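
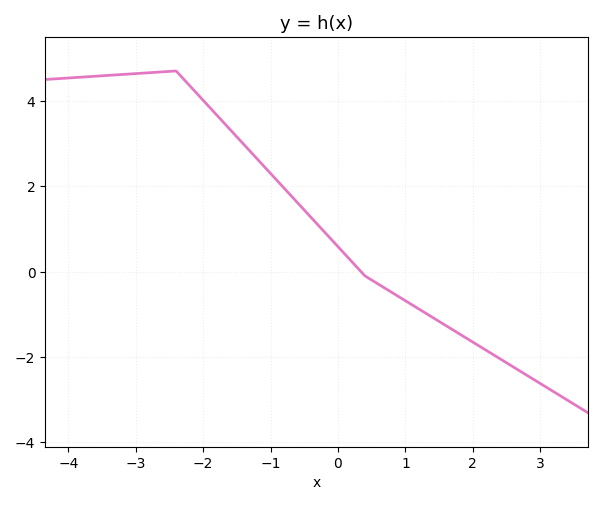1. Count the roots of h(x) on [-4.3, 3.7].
1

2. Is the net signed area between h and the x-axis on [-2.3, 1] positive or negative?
positive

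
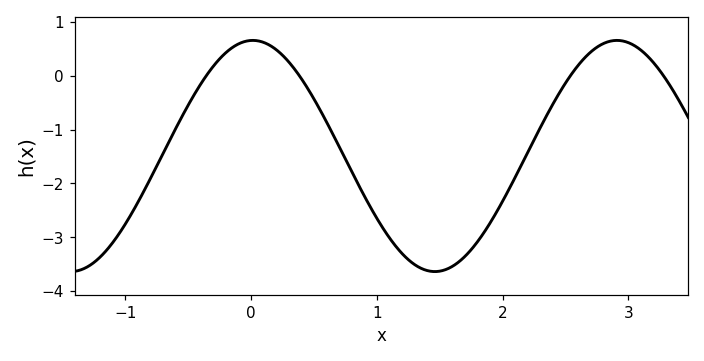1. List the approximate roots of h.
-0.4, 0.4, 2.5, 3.3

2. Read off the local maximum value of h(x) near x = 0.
0.7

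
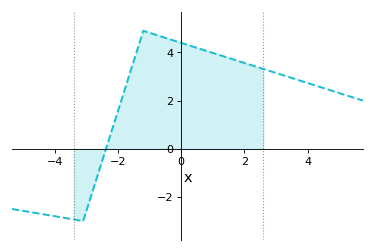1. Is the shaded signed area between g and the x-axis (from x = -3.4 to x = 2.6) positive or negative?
positive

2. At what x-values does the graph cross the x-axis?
-2.38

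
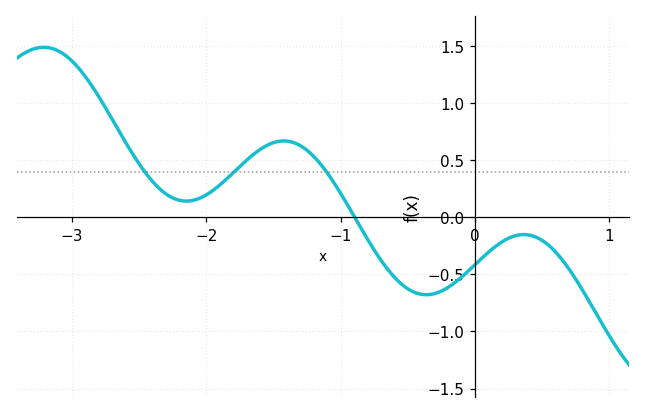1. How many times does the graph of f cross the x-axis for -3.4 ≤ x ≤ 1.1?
1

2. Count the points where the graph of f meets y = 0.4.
3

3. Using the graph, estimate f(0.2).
-0.215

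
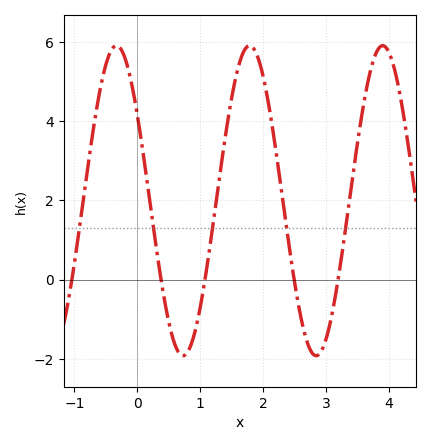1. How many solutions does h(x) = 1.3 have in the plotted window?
5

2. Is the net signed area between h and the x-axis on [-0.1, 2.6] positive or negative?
positive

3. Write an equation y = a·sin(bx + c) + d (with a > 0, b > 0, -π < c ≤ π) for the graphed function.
y = 3.91sin(3x + 2.6) + 1.99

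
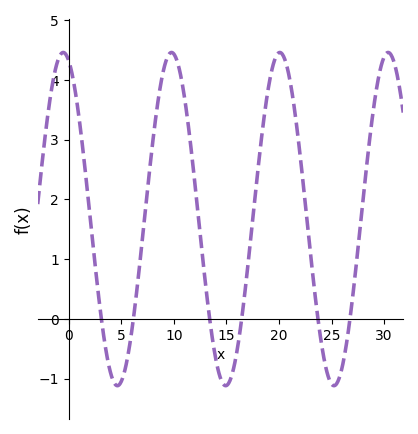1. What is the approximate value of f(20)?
4.5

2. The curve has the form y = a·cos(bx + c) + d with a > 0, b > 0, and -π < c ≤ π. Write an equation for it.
y = 2.79cos(0.61x + 0.32) + 1.67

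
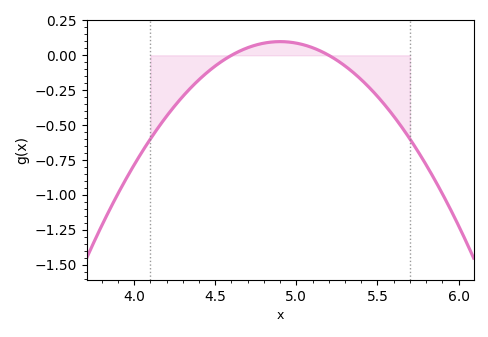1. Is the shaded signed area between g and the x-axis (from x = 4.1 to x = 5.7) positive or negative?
negative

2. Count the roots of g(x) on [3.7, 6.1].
2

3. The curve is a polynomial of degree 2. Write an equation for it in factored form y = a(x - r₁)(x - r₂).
y = -1.09(x - 4.6)(x - 5.2)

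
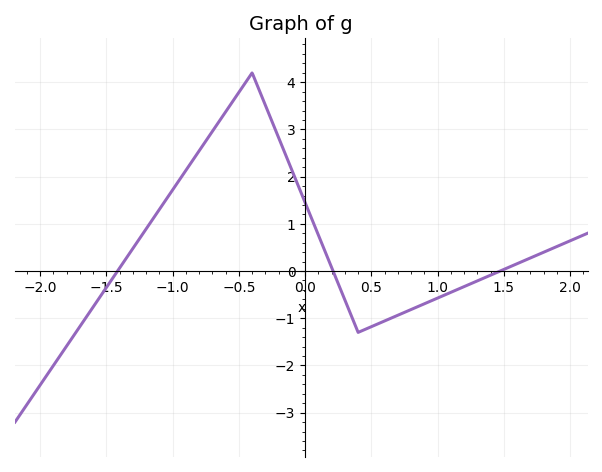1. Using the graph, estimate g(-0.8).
2.5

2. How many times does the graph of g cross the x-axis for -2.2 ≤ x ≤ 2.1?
3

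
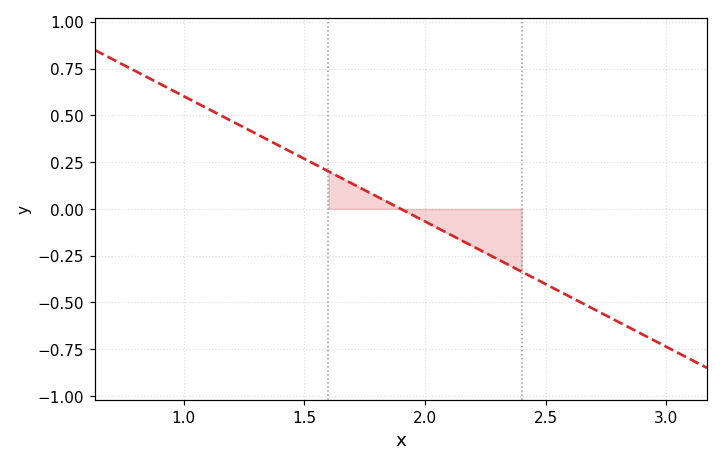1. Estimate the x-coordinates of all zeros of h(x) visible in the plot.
1.9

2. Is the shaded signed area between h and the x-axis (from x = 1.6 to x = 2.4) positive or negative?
negative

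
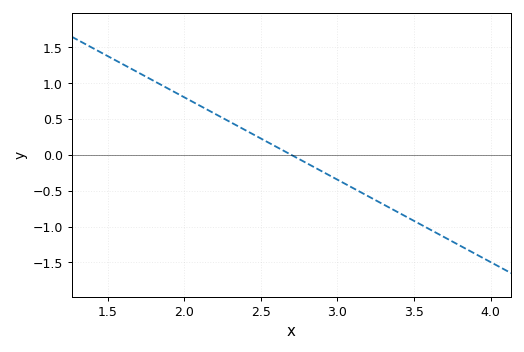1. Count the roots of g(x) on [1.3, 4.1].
1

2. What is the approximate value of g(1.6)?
1.25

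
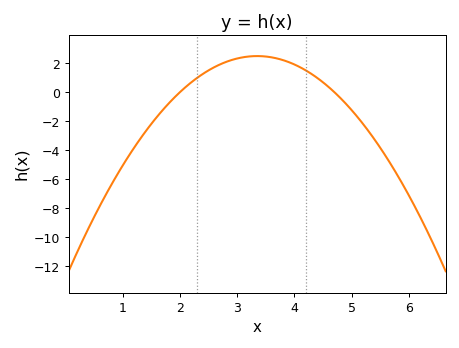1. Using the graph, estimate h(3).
2.4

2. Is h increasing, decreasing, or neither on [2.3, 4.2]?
neither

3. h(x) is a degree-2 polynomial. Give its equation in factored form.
y = -1.37(x - 2)(x - 4.7)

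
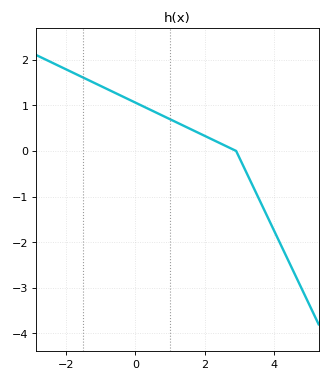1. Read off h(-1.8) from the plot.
1.7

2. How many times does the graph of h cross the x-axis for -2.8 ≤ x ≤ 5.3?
1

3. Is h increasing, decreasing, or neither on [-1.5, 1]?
decreasing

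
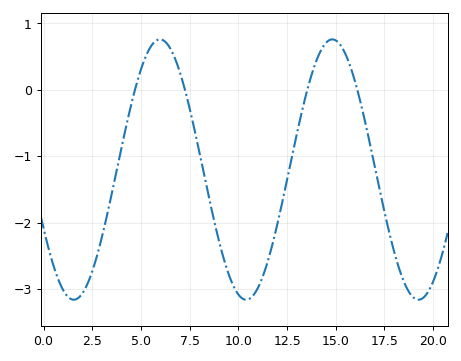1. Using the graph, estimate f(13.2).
-0.404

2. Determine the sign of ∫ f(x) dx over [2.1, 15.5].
negative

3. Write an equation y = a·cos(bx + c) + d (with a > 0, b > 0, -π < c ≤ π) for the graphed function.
y = 1.96cos(0.71x + 2.04) - 1.2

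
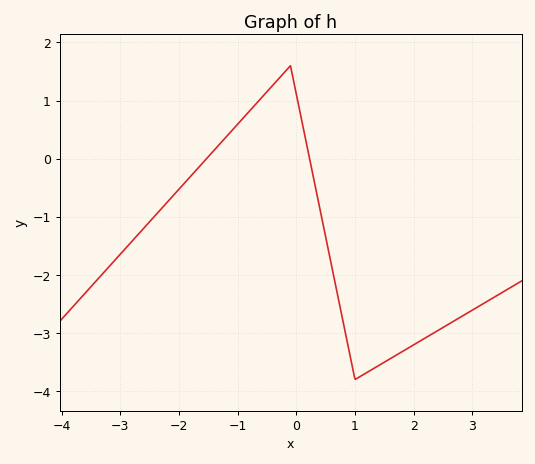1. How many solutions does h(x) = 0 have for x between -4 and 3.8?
2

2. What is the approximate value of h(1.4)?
-3.56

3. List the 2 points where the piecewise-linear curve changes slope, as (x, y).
(-0.1, 1.6); (1, -3.8)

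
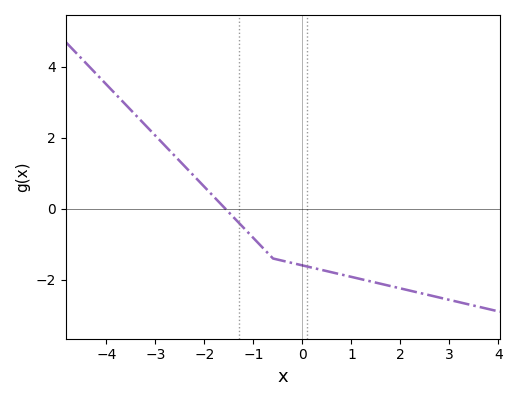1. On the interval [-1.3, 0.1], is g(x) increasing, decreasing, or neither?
decreasing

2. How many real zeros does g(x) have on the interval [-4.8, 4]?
1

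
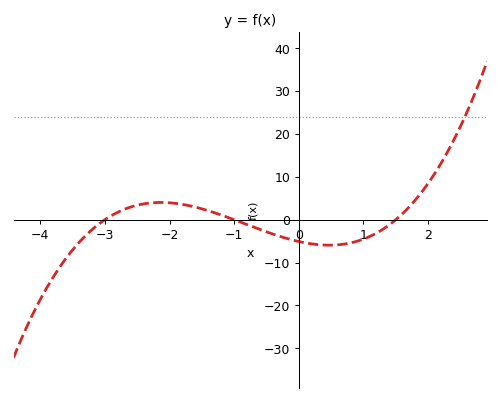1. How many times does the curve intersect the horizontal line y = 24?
1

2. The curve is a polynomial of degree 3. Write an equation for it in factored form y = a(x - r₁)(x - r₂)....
y = 1.13(x + 3)(x + 1)(x - 1.5)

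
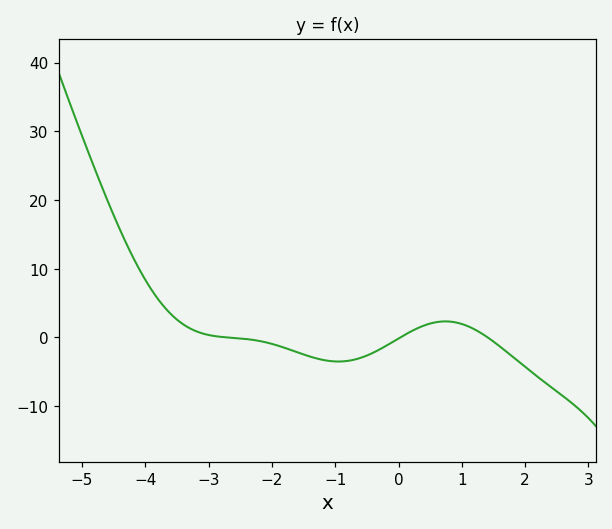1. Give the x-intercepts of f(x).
-2.71, 0.029, 1.41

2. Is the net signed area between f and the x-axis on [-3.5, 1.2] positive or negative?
negative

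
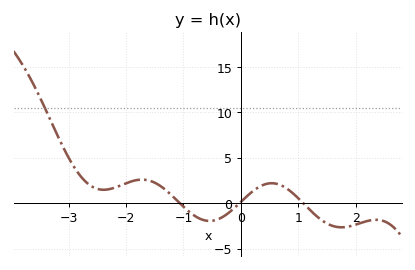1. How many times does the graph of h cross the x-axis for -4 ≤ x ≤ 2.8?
3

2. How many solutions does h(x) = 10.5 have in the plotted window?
1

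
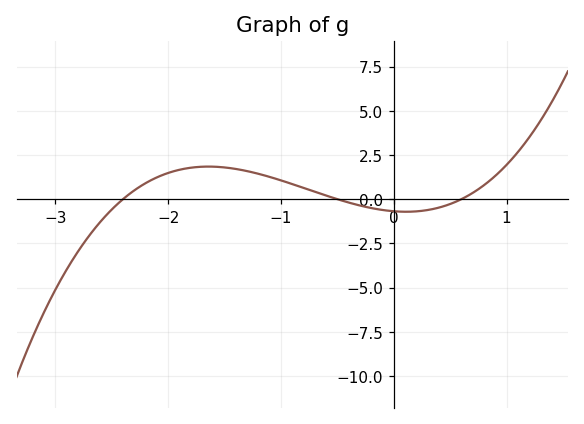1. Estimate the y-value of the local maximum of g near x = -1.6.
1.8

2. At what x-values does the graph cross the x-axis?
-2.4, -0.5, 0.6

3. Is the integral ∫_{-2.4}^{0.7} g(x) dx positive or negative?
positive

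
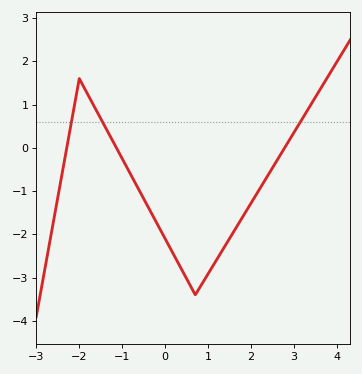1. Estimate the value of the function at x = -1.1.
-0.067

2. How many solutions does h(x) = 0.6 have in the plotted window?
3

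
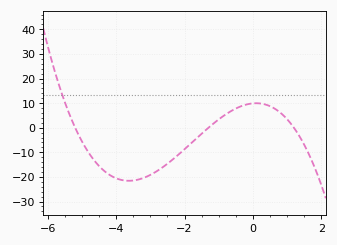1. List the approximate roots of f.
-5.2, -1.4, 1.2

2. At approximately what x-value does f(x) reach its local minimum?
-3.6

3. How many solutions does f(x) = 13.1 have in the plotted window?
1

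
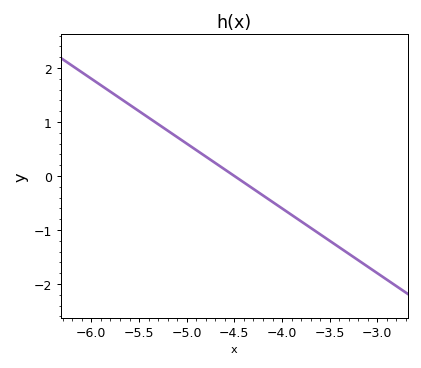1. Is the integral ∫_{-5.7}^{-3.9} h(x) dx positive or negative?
positive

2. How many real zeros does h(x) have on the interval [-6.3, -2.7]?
1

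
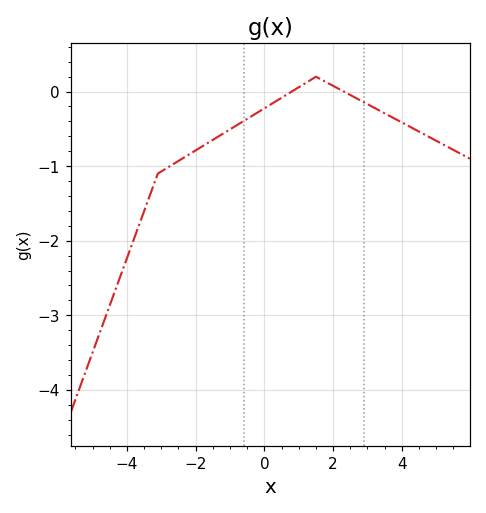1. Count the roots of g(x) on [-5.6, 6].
2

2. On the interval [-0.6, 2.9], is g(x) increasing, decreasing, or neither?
neither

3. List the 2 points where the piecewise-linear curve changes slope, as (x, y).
(-3.1, -1.1); (1.5, 0.2)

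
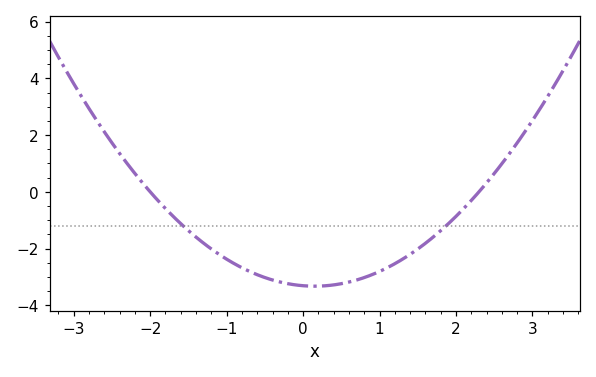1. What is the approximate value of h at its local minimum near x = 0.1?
-3.33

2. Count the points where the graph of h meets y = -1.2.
2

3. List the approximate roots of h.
-2, 2.3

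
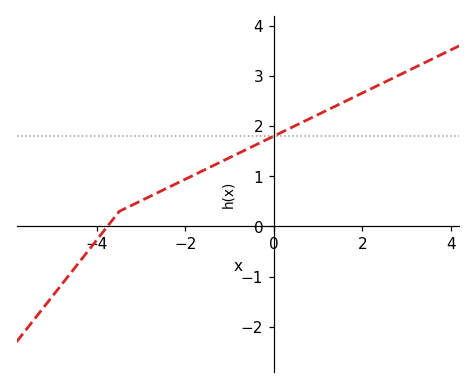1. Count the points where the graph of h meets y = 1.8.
1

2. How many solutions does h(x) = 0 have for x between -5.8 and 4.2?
1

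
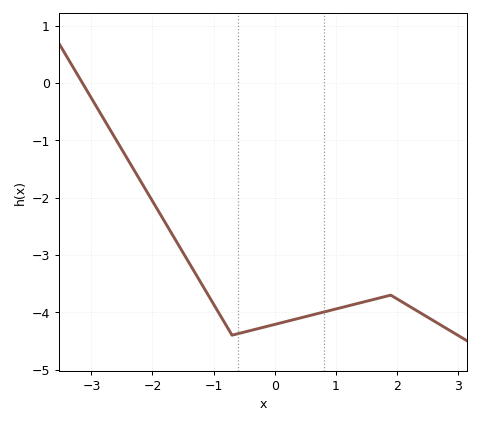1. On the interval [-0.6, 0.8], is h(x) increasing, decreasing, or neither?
increasing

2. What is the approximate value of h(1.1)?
-3.92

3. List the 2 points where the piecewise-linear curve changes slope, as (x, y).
(-0.7, -4.4); (1.9, -3.7)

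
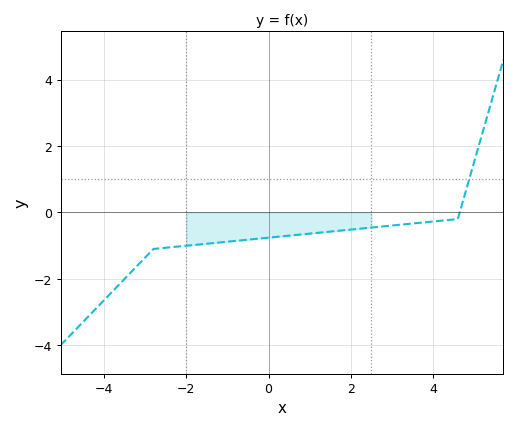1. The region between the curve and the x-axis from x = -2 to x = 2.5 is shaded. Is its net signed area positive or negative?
negative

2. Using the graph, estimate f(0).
-0.759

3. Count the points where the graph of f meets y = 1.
1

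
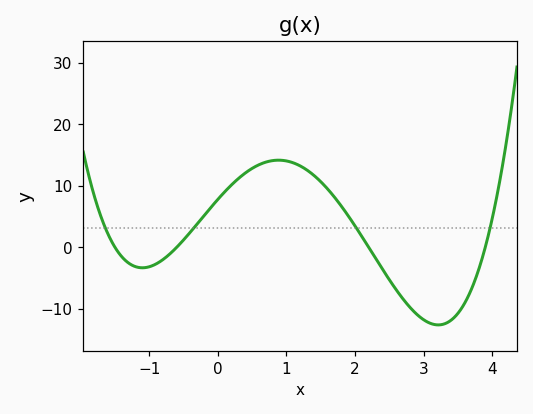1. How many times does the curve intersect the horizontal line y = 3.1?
4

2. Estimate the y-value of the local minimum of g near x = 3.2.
-13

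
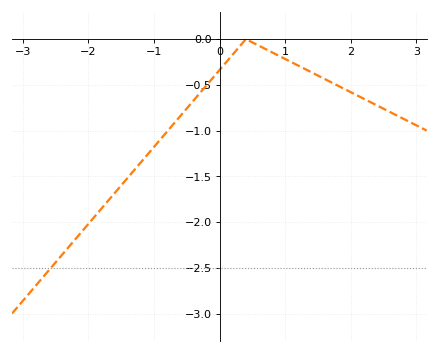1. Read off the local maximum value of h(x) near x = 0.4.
-0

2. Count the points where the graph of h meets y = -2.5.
1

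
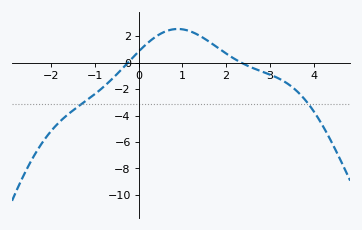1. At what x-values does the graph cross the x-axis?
-0.241, 2.34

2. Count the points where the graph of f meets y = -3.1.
2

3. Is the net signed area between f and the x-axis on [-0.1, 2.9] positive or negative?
positive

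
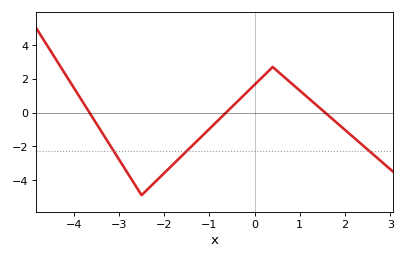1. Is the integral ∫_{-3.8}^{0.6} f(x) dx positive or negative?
negative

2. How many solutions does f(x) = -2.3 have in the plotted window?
3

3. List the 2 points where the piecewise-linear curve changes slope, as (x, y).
(-2.5, -4.9); (0.4, 2.7)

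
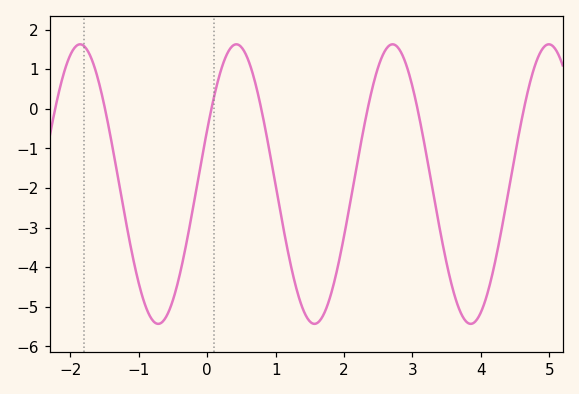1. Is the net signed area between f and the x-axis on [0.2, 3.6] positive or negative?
negative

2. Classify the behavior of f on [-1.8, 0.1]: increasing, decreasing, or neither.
neither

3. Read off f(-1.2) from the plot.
-2.8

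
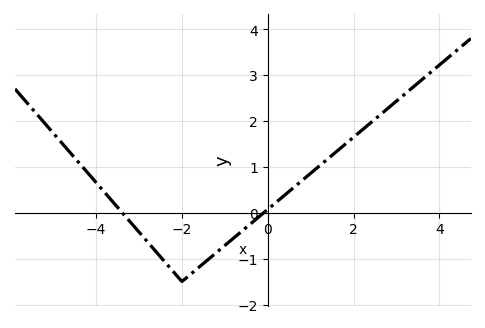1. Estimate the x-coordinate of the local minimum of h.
-2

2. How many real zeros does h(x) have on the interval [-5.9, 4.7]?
2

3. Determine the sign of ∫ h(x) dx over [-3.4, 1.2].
negative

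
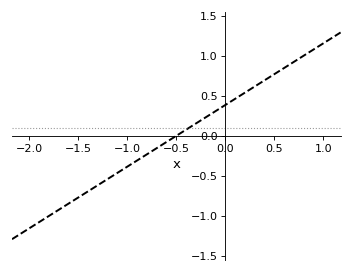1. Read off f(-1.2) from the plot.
-0.55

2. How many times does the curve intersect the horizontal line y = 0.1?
1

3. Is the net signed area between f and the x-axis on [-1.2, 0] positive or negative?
negative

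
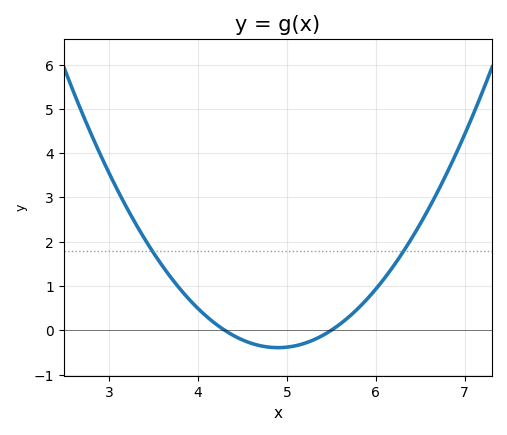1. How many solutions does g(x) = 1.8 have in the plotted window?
2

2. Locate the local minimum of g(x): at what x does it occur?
4.9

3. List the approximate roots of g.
4.3, 5.5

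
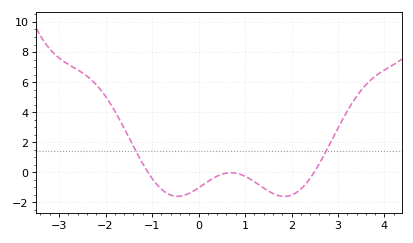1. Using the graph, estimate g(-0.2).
-1.39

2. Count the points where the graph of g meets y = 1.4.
2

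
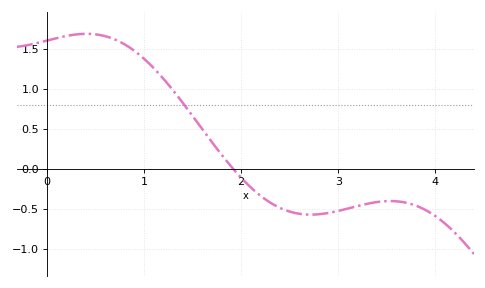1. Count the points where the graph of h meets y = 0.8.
1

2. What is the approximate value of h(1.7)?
0.35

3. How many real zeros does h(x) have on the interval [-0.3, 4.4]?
1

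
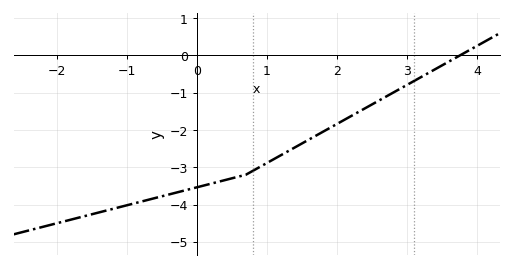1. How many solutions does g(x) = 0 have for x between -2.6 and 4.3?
1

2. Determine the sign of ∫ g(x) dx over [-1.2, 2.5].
negative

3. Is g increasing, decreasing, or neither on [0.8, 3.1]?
increasing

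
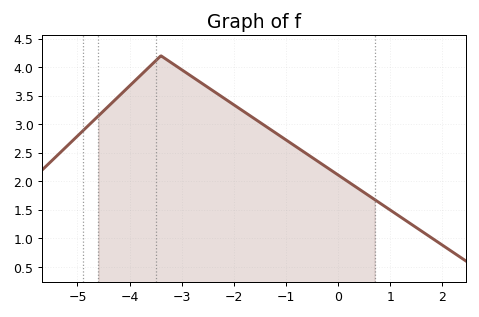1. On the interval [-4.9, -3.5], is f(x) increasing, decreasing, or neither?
increasing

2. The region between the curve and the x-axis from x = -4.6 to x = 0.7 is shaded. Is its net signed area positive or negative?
positive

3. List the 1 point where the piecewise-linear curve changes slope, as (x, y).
(-3.4, 4.2)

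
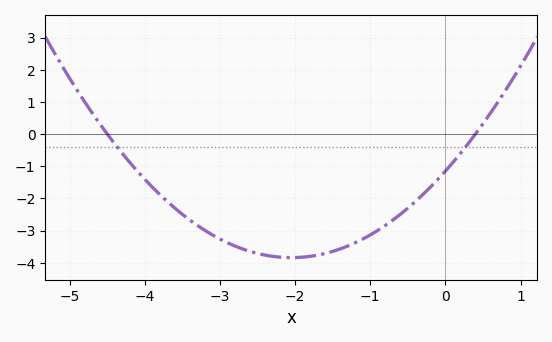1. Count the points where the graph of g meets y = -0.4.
2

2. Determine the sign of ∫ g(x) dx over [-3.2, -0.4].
negative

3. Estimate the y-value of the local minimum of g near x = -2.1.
-3.8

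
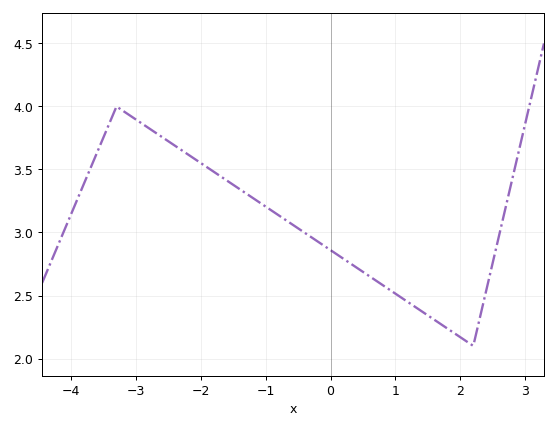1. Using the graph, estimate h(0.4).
2.72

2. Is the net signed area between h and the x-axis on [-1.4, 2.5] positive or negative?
positive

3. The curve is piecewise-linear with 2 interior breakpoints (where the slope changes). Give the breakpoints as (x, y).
(-3.3, 4); (2.2, 2.1)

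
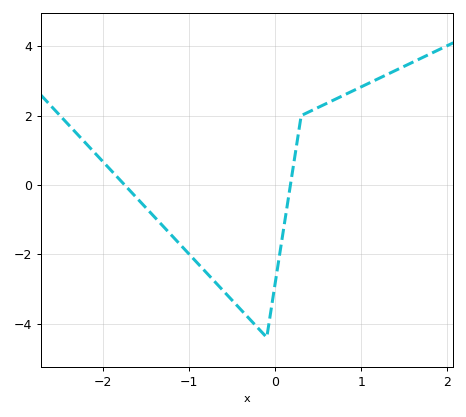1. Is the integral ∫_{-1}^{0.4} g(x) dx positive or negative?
negative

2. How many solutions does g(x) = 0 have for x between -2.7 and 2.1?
2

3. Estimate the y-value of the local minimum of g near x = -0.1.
-4.4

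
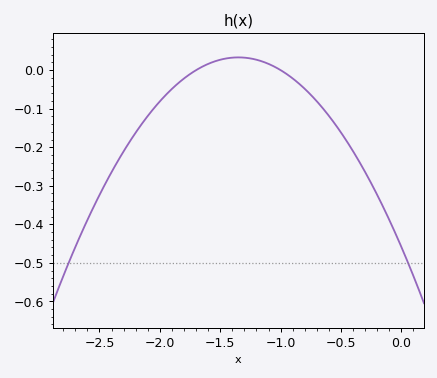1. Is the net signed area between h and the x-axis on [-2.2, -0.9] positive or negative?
negative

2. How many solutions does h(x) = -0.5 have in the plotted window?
2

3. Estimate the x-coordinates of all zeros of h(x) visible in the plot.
-1.7, -1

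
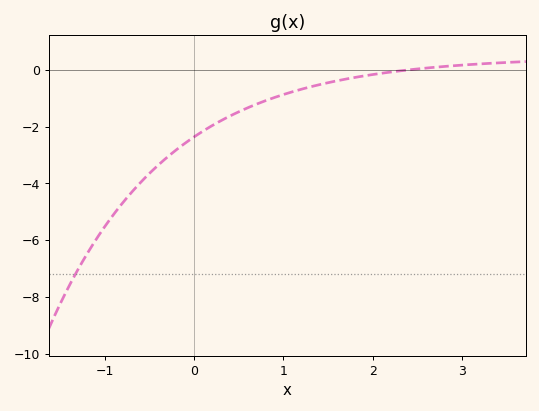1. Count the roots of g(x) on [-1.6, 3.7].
1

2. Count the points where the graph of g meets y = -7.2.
1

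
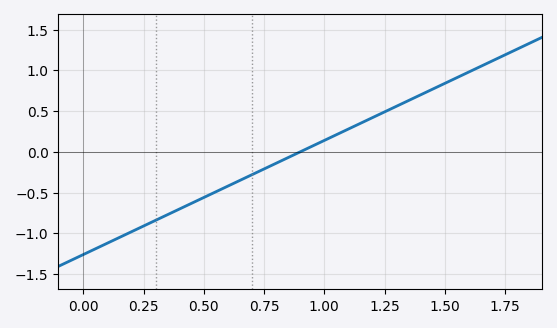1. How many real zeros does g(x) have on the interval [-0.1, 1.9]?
1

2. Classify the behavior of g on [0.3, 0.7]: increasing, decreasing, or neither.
increasing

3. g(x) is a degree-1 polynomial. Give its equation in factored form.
y = 1.4(x - 0.9)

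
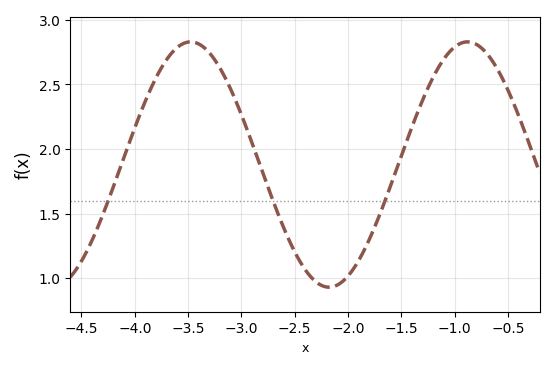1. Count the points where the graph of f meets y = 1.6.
3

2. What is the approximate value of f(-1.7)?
1.5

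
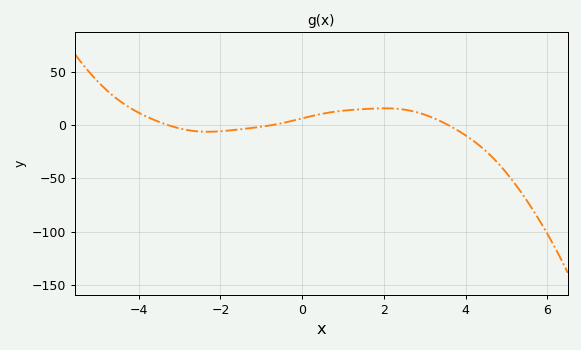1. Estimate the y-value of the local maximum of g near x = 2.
15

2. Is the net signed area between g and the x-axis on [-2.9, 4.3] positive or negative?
positive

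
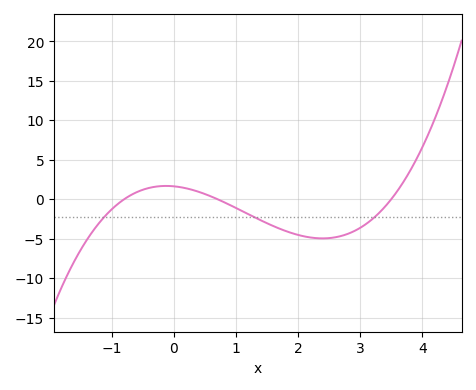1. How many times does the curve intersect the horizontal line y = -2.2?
3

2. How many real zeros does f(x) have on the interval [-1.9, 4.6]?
3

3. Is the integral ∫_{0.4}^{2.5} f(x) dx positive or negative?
negative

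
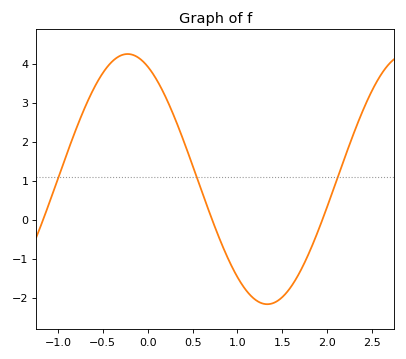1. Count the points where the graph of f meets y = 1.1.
3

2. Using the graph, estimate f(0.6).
0.743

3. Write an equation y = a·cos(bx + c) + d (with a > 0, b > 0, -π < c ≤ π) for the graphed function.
y = 3.21cos(2.02x + 0.452) + 1.04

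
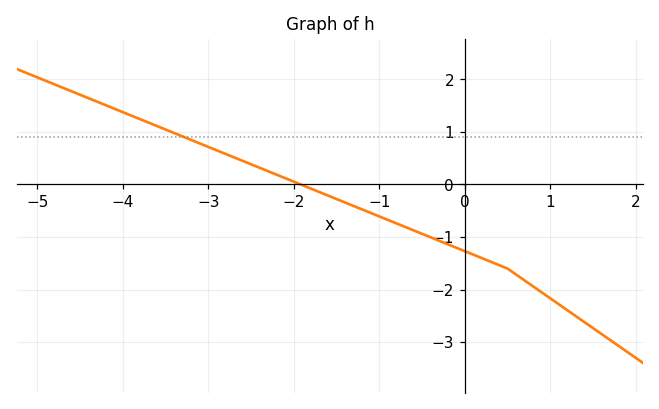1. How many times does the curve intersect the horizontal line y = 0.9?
1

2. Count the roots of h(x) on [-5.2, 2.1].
1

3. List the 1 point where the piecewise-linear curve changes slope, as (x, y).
(0.5, -1.6)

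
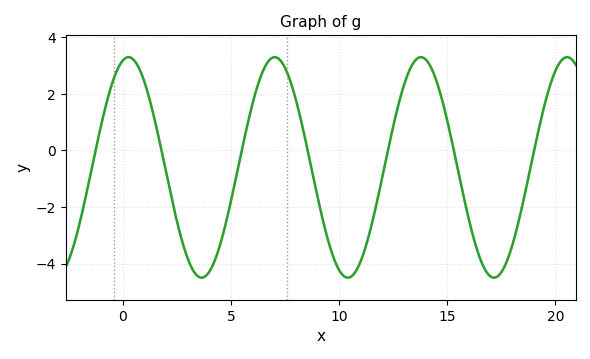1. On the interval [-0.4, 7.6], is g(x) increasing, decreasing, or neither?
neither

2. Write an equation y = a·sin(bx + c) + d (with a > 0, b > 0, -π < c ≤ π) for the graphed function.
y = 3.9sin(0.93x + 1.32) - 0.6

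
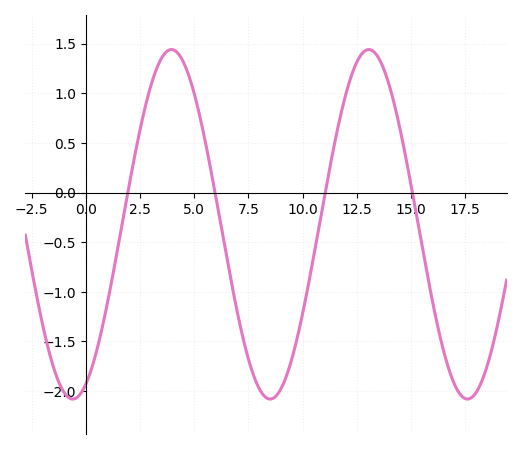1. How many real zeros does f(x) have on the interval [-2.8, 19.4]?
4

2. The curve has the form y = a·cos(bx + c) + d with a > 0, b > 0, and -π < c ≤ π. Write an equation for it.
y = 1.76cos(0.69x - 2.7) - 0.32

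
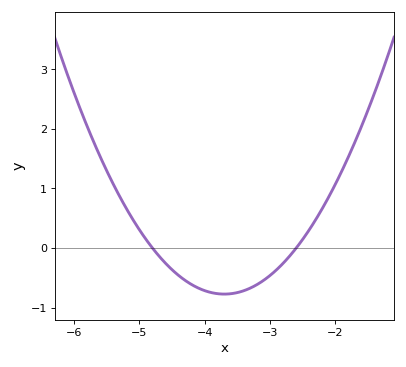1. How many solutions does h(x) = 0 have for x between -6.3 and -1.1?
2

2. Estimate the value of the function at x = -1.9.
1.3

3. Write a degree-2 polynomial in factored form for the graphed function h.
y = 0.64(x + 4.8)(x + 2.6)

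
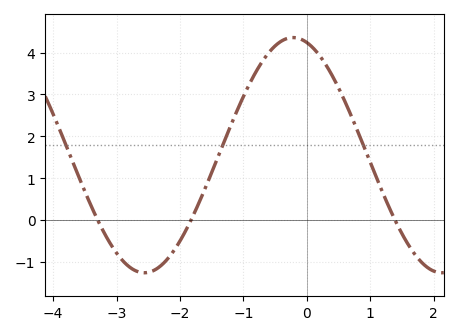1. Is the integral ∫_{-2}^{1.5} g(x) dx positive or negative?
positive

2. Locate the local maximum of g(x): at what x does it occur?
-0.2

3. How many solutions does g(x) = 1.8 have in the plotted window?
3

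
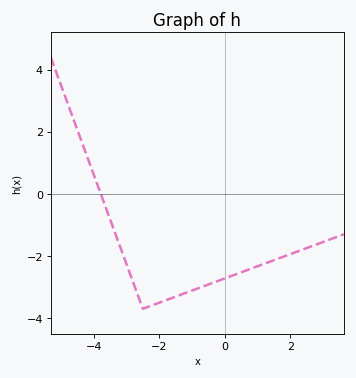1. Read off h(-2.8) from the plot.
-2.84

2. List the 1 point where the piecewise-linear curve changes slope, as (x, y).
(-2.5, -3.7)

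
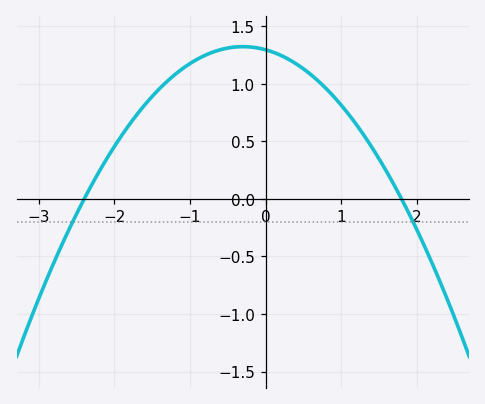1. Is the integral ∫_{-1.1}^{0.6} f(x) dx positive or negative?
positive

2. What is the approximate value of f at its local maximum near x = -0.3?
1.3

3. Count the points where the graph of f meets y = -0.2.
2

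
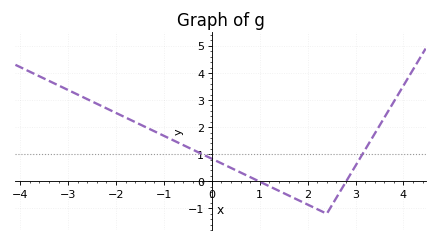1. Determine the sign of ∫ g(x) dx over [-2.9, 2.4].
positive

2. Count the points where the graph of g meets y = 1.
2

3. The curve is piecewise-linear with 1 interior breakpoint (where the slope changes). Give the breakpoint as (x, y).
(2.4, -1.2)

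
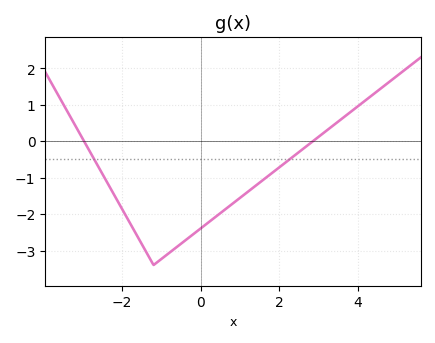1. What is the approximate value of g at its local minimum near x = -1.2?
-3.4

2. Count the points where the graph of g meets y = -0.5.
2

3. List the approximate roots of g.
-2.97, 2.86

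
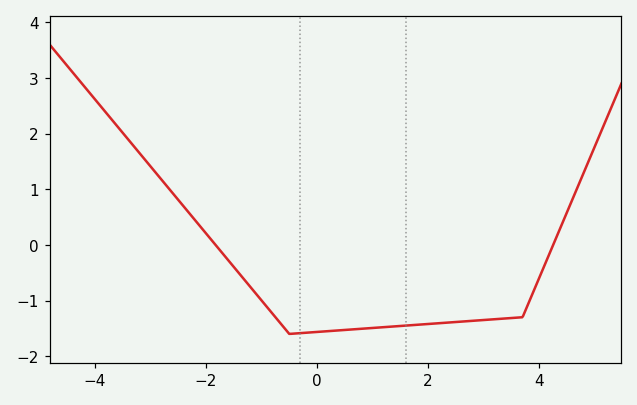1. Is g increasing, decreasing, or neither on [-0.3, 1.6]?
increasing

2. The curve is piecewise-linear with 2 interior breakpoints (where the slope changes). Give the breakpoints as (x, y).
(-0.5, -1.6); (3.7, -1.3)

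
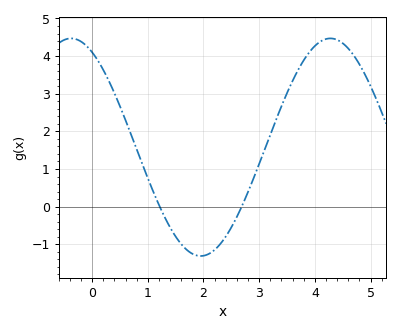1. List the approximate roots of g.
1.2, 2.7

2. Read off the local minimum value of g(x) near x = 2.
-1.3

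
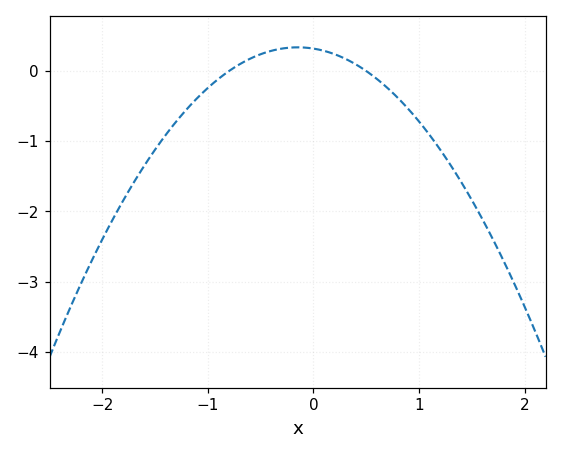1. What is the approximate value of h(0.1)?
0.3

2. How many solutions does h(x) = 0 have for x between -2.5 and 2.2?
2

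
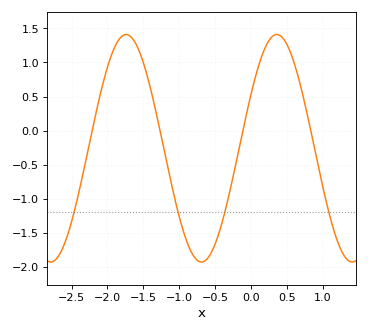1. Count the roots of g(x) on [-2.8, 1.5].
4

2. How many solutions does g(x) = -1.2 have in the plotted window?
4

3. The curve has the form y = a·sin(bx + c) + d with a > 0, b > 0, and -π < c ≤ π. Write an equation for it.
y = 1.67sin(3x + 0.49) - 0.26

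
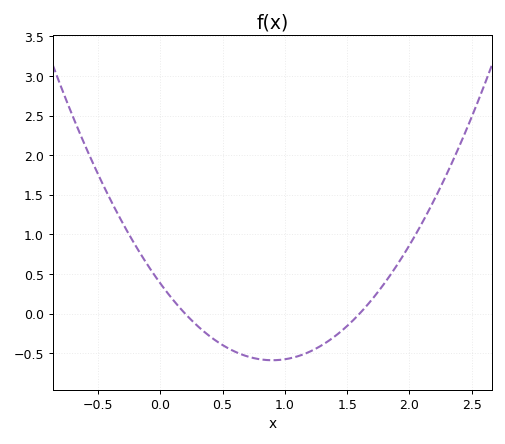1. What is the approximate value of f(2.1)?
1.14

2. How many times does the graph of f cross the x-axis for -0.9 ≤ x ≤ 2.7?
2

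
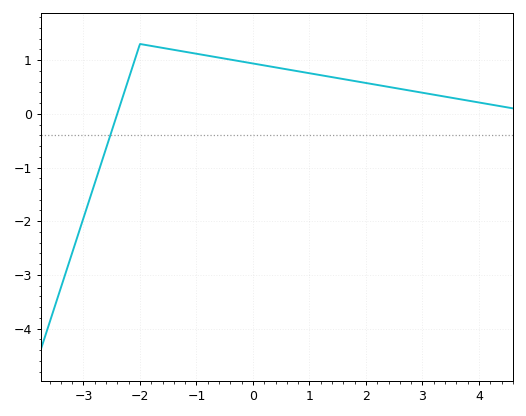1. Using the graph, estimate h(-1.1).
1.1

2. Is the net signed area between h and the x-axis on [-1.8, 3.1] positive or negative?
positive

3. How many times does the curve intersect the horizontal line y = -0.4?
1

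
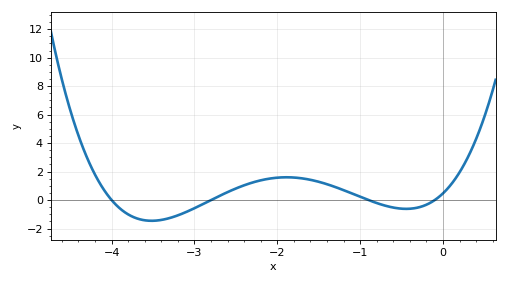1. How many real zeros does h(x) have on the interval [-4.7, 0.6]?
4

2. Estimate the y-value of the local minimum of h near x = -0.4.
-0.6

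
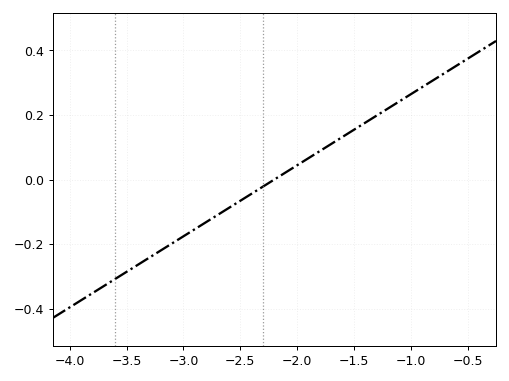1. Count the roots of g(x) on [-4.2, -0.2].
1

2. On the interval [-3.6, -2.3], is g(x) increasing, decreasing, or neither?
increasing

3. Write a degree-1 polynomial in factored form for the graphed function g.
y = 0.22(x + 2.2)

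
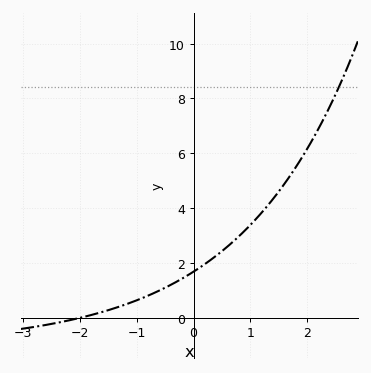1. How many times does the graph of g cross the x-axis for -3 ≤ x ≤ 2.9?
1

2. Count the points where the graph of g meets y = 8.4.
1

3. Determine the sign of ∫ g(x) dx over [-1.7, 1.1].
positive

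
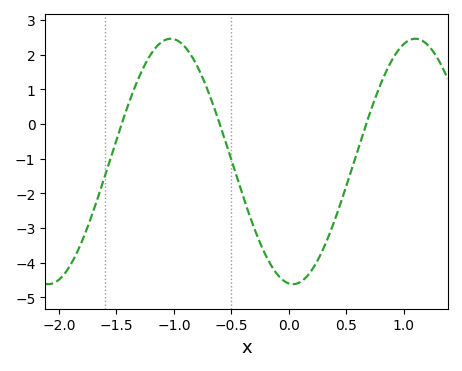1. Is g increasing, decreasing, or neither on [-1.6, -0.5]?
neither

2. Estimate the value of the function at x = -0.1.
-4.3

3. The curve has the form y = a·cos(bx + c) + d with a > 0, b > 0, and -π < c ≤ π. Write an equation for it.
y = 3.54cos(3x + 3) - 1.08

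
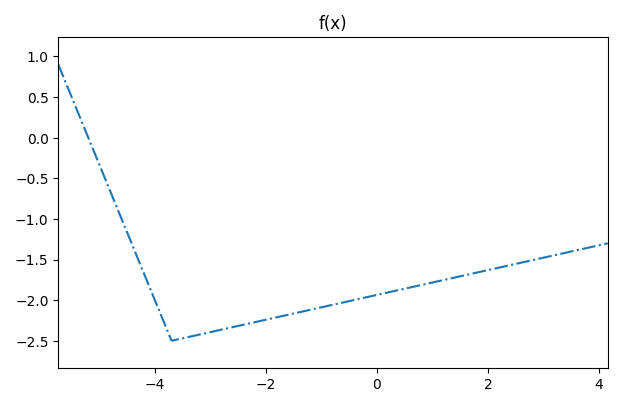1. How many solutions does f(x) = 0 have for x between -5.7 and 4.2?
1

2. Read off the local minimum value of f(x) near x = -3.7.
-2.5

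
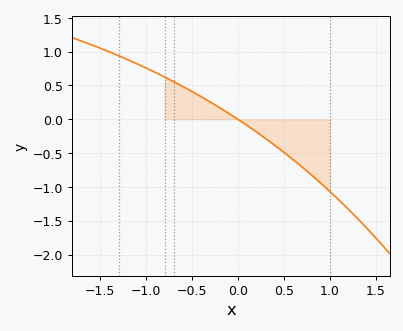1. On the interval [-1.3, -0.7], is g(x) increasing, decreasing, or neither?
decreasing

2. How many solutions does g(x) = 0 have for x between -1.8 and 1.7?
1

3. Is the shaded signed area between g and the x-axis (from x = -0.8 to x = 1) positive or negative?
negative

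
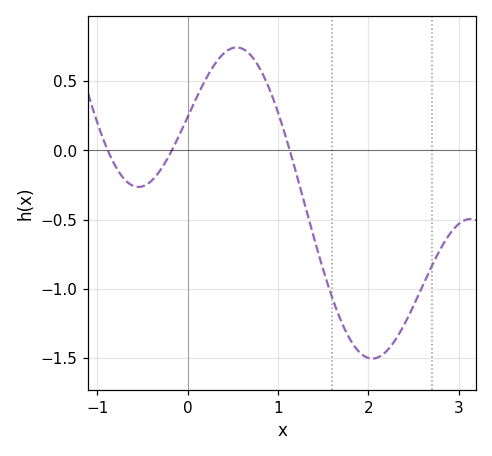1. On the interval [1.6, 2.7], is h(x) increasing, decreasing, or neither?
neither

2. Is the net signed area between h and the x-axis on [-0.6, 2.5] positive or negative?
negative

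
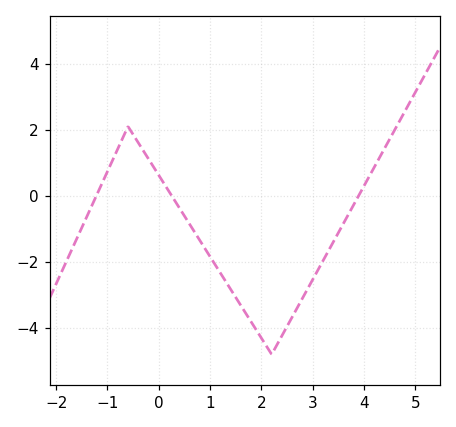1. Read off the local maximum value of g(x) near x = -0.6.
2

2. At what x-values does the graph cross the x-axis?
-1.2, 0.2, 3.8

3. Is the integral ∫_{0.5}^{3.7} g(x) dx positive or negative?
negative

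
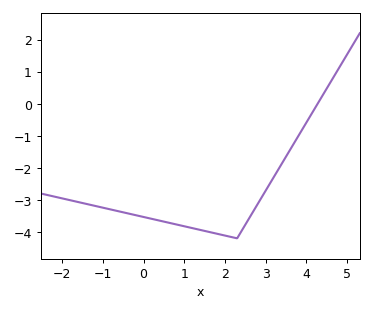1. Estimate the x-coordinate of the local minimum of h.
2.2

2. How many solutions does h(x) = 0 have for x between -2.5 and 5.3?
1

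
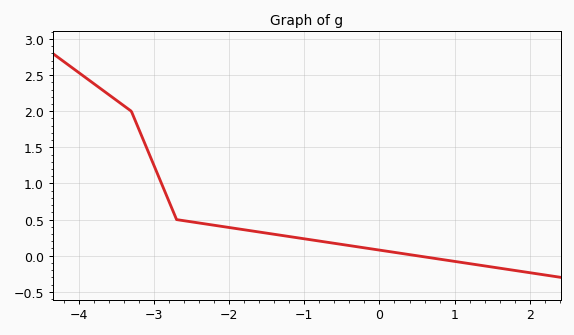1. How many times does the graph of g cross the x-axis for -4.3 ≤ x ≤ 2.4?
1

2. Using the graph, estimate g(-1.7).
0.35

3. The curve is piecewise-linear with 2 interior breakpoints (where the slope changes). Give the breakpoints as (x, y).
(-3.3, 2); (-2.7, 0.5)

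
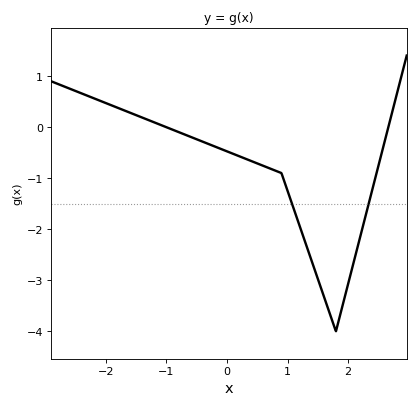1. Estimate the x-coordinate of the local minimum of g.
1.8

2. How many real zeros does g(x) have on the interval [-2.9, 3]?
2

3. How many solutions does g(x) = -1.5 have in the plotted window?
2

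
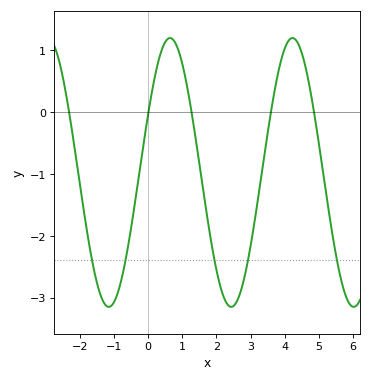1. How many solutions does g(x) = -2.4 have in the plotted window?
5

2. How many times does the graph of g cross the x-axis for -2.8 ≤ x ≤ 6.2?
5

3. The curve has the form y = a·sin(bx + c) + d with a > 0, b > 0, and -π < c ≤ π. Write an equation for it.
y = 2.17sin(1.75x + 0.452) - 0.98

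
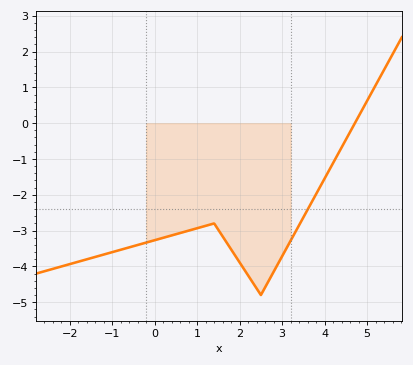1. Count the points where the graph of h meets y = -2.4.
1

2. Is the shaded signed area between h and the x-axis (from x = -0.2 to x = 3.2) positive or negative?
negative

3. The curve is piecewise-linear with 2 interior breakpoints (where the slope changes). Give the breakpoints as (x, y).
(1.4, -2.8); (2.5, -4.8)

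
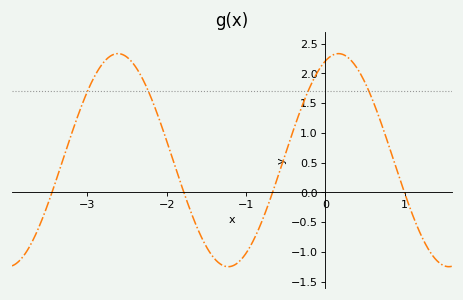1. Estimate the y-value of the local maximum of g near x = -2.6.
2.35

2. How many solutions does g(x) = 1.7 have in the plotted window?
4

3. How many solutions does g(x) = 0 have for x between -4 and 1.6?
4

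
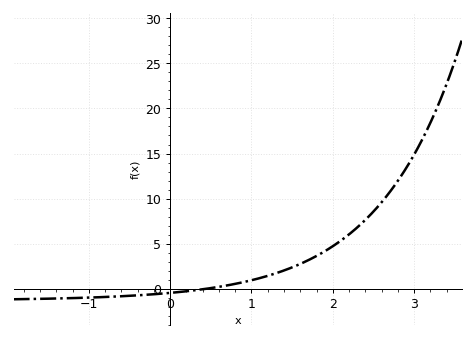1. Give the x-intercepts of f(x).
0.4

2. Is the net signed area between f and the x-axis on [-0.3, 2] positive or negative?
positive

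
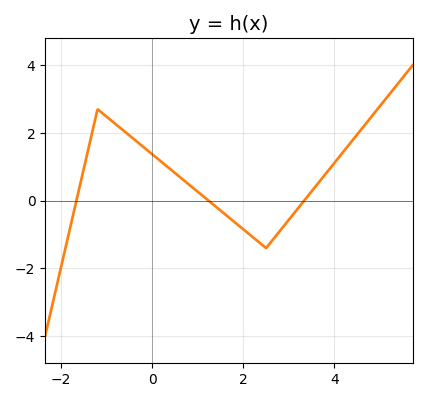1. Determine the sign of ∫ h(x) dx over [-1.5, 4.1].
positive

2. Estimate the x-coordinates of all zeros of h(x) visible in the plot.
-1.6, 1.2, 3.4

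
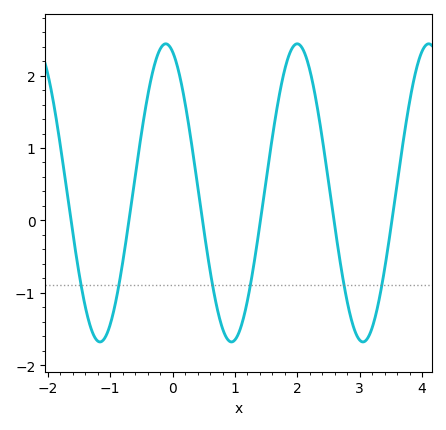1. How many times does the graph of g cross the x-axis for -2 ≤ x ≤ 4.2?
6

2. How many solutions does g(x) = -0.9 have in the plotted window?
6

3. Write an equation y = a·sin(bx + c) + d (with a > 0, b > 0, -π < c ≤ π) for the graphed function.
y = 2.06sin(2.98x + 1.9) + 0.38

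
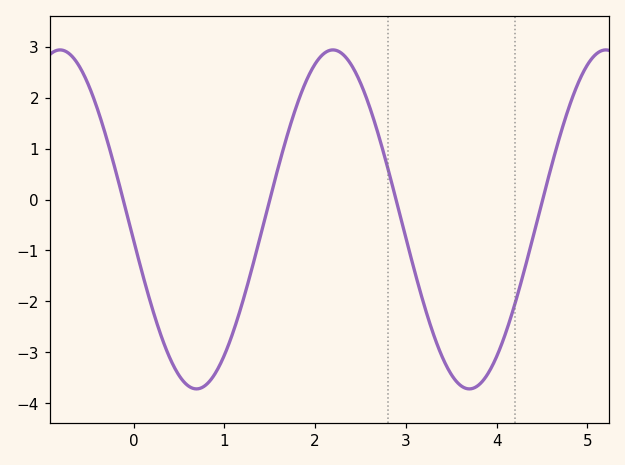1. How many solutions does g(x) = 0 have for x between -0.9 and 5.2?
4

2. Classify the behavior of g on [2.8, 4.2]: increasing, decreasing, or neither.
neither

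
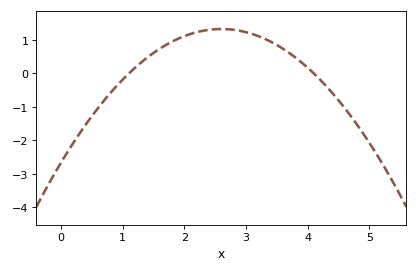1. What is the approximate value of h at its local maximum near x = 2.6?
1.3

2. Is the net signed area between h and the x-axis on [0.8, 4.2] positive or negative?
positive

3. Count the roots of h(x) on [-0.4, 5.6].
2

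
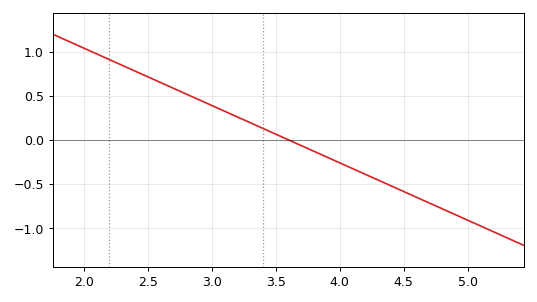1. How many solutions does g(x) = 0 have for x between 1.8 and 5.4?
1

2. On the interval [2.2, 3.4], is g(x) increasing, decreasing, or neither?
decreasing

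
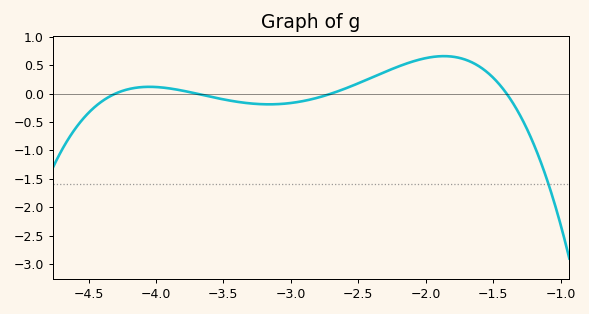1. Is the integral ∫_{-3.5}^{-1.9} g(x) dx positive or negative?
positive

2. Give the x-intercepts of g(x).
-4.3, -3.7, -2.7, -1.4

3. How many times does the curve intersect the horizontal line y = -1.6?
1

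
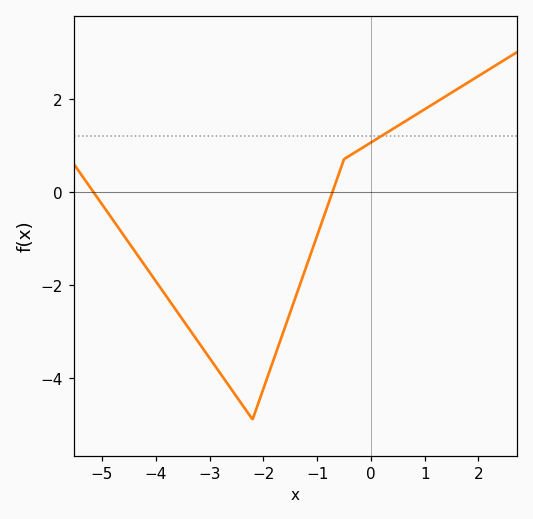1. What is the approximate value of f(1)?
1.8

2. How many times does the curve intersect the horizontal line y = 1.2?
1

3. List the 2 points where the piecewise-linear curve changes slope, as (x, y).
(-2.2, -4.9); (-0.5, 0.7)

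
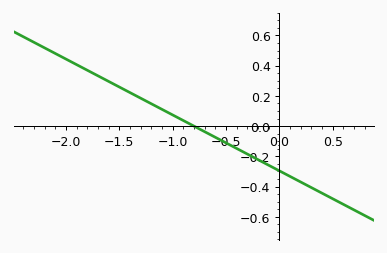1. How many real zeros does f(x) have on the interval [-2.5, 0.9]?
1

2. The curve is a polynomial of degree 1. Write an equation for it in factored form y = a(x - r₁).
y = -0.37(x + 0.8)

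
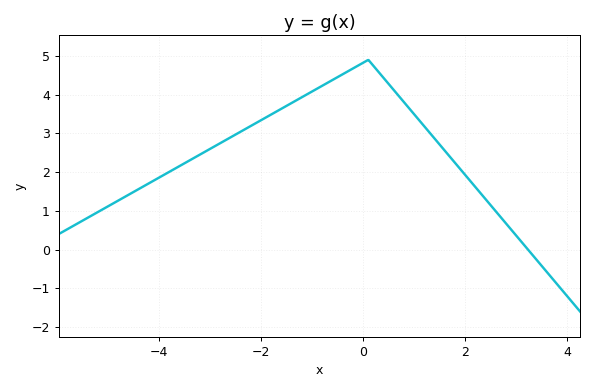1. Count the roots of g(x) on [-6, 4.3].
1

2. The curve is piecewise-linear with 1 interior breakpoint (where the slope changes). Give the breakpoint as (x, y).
(0.1, 4.9)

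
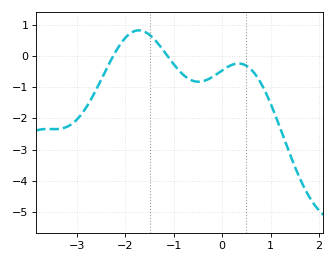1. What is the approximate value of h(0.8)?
-0.9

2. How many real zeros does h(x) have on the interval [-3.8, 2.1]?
2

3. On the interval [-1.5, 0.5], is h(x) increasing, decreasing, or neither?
neither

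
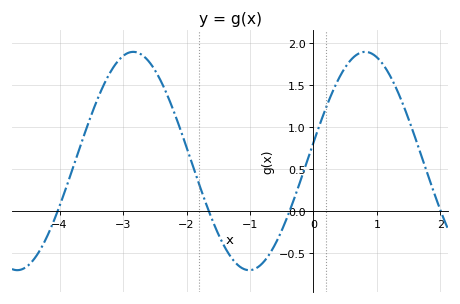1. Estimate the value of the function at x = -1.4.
-0.422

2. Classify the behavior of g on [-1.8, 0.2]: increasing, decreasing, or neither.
neither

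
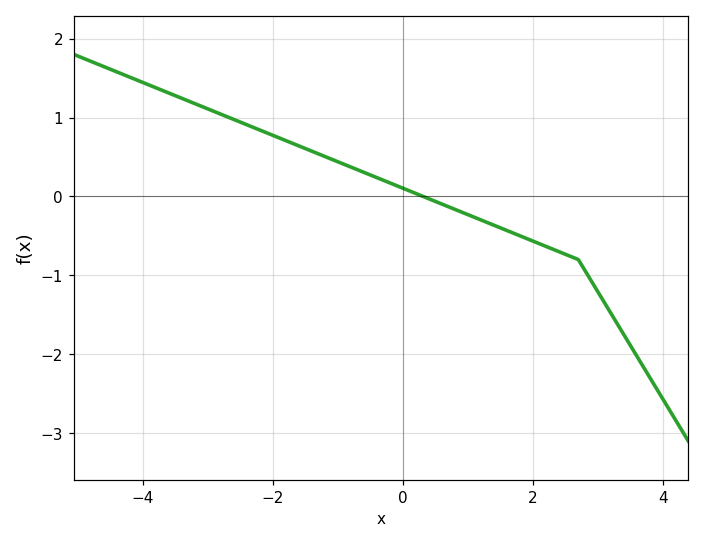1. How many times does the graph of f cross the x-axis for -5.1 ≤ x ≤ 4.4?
1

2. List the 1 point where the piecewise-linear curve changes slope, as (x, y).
(2.7, -0.8)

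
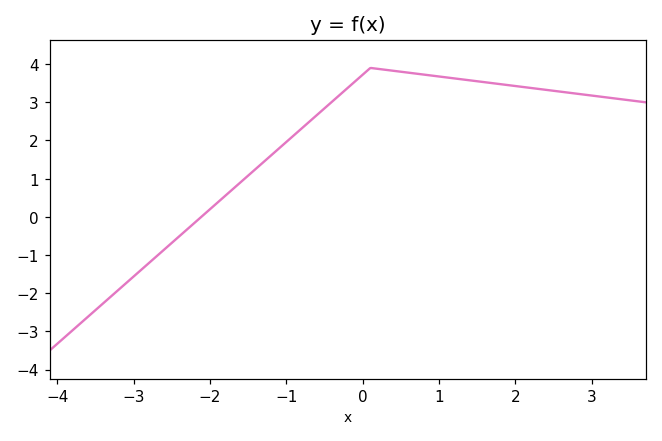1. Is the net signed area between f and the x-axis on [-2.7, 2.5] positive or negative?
positive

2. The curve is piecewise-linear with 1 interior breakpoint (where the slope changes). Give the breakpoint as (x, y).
(0.1, 3.9)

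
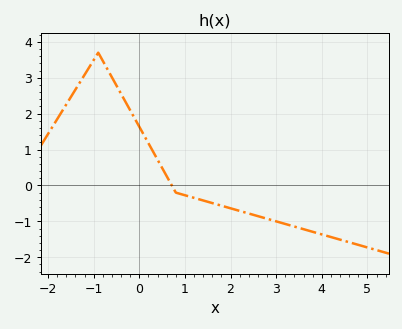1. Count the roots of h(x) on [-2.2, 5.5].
1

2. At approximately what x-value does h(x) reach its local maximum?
-0.899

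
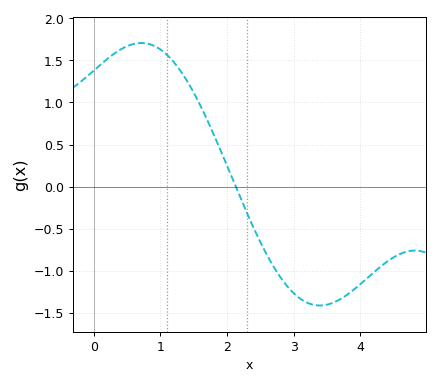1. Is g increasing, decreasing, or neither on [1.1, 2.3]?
decreasing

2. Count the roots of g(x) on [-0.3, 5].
1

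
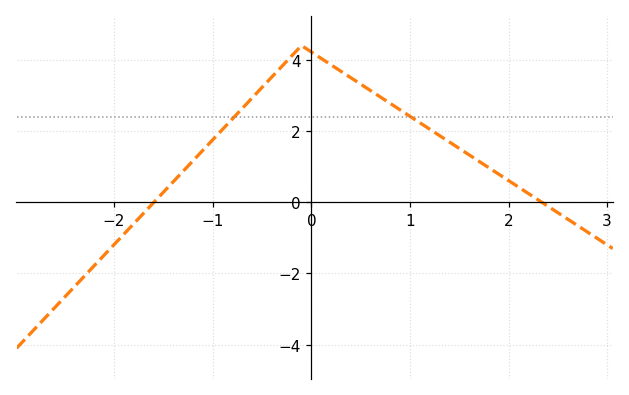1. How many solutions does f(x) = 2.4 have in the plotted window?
2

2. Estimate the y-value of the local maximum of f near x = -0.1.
4.4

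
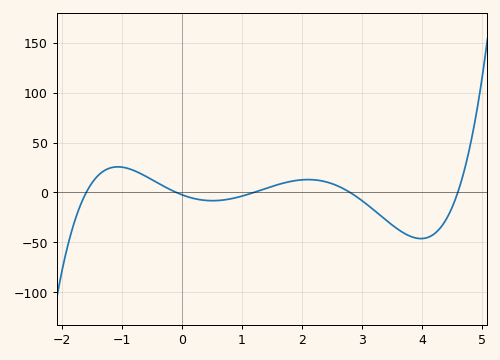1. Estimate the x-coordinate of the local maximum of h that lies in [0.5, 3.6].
2.1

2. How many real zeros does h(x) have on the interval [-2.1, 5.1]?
5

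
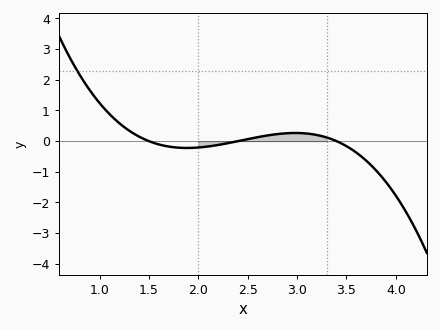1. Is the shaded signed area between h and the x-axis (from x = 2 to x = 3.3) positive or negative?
positive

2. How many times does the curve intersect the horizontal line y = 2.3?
1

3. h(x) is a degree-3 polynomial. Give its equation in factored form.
y = -0.74(x - 1.5)(x - 2.4)(x - 3.4)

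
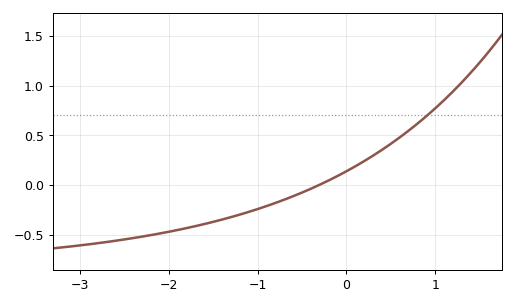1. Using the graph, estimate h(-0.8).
-0.2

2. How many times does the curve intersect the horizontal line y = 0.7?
1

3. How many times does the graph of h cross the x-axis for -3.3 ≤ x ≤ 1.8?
1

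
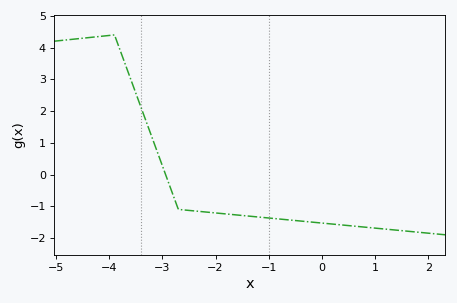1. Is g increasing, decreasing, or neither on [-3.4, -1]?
decreasing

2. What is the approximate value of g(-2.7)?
-1.1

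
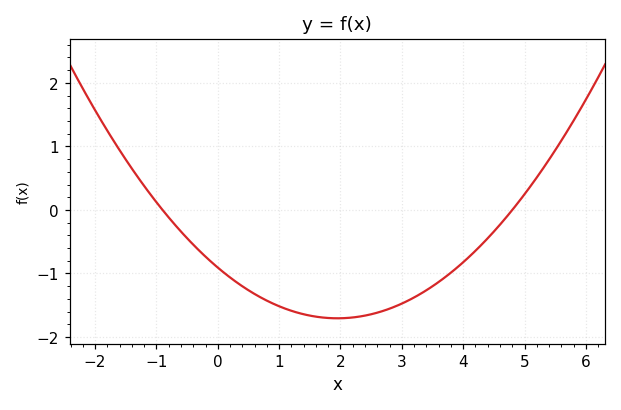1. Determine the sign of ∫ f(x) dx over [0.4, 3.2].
negative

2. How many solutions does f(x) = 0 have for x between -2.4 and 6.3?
2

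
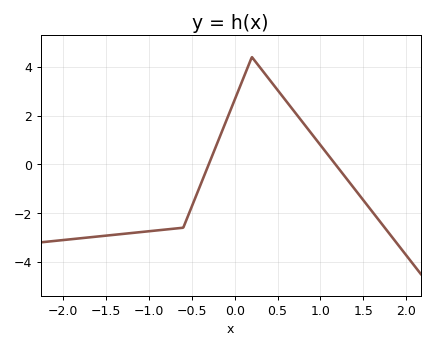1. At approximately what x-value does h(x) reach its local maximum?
0.2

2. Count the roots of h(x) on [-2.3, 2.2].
2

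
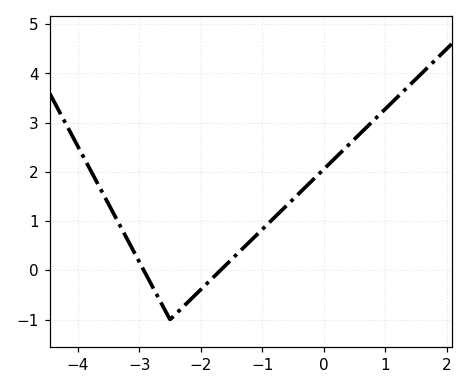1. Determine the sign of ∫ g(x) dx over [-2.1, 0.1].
positive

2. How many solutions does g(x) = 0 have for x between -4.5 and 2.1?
2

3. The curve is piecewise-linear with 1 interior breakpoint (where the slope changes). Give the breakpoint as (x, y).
(-2.5, -1)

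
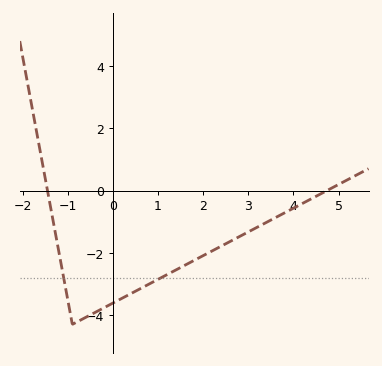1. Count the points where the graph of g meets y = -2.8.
2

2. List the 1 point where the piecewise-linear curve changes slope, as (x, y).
(-0.9, -4.3)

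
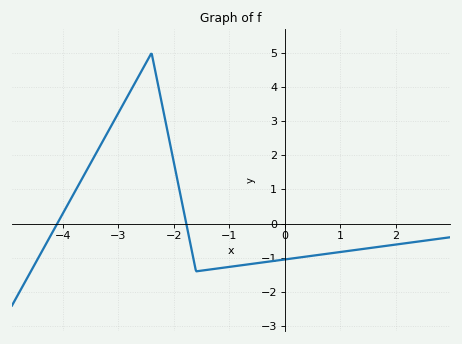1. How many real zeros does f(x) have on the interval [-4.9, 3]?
2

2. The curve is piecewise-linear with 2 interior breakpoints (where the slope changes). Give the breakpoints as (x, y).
(-2.4, 5); (-1.6, -1.4)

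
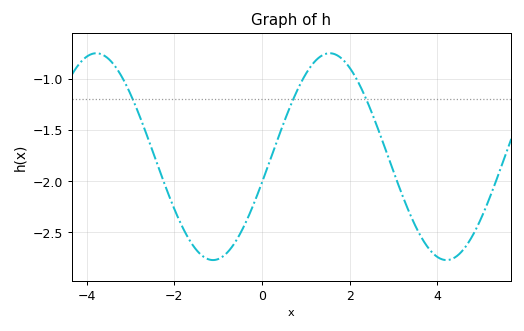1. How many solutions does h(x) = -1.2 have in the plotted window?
3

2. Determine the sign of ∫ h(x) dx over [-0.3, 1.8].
negative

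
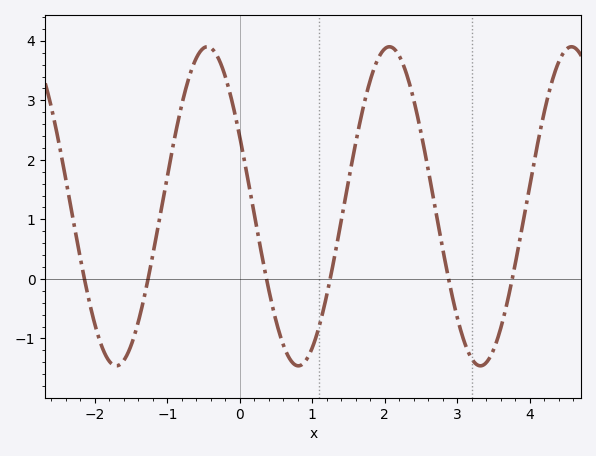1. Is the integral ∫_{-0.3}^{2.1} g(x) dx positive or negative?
positive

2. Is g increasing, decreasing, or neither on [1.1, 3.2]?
neither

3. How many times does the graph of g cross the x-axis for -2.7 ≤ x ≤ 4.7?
6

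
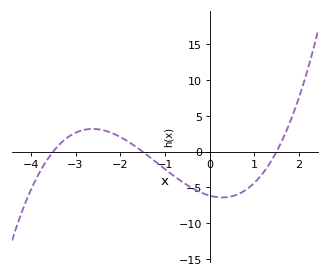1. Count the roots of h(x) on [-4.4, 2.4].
3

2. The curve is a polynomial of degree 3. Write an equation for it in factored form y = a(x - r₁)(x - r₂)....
y = 0.78(x + 3.5)(x + 1.5)(x - 1.5)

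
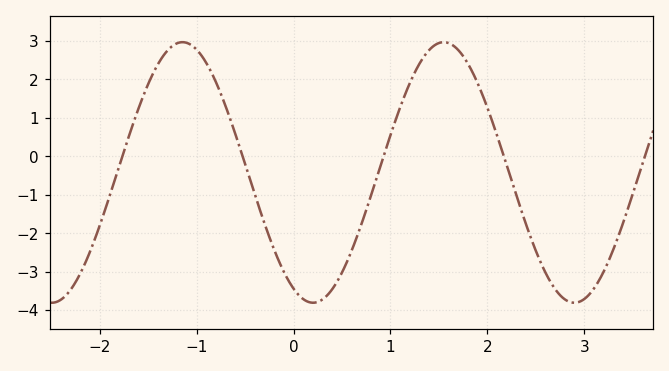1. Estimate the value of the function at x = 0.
-3.4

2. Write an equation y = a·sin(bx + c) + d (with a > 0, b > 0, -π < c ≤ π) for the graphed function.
y = 3.39sin(2.3x - 2) - 0.42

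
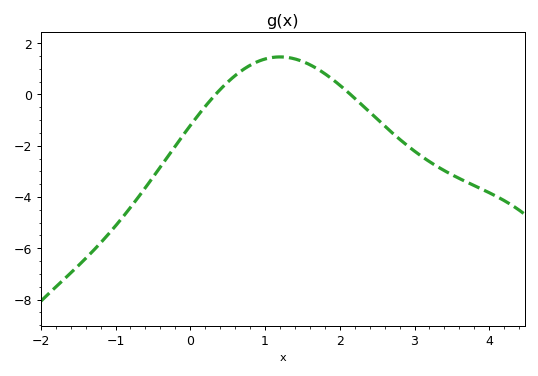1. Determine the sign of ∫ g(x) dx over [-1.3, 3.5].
negative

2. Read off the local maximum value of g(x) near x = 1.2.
1.46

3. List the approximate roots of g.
0.339, 2.14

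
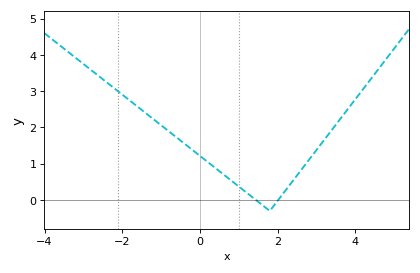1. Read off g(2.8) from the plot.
1.1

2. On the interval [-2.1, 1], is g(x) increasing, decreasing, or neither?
decreasing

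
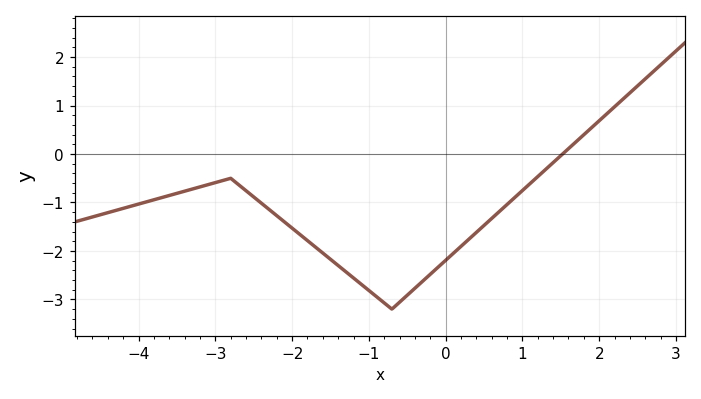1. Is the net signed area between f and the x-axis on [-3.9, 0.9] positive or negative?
negative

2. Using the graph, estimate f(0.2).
-1.9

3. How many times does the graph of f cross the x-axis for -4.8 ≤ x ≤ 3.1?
1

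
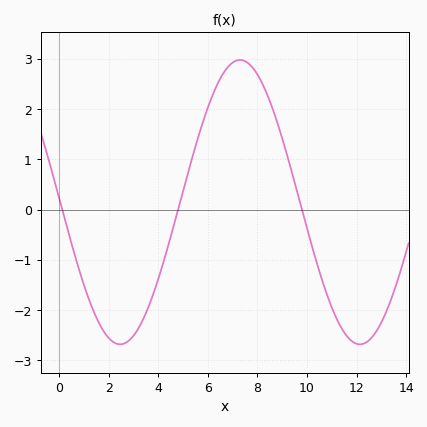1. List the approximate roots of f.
0.2, 4.8, 9.8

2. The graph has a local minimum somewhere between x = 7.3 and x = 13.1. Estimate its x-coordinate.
12.2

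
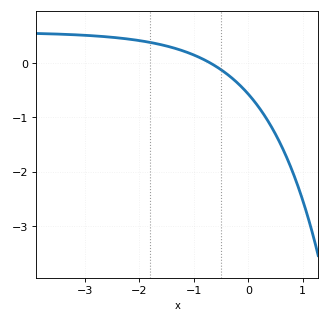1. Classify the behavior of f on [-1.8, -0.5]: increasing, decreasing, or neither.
decreasing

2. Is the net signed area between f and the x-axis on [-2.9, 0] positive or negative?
positive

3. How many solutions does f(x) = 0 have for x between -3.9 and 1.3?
1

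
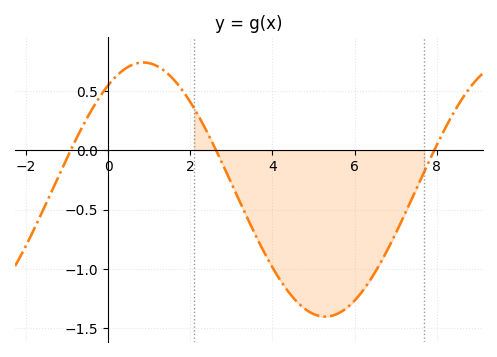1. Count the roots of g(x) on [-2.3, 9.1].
3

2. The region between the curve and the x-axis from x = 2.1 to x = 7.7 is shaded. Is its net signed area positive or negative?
negative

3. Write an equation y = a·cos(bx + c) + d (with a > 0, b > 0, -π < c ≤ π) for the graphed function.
y = 1.07cos(0.71x - 0.61) - 0.33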